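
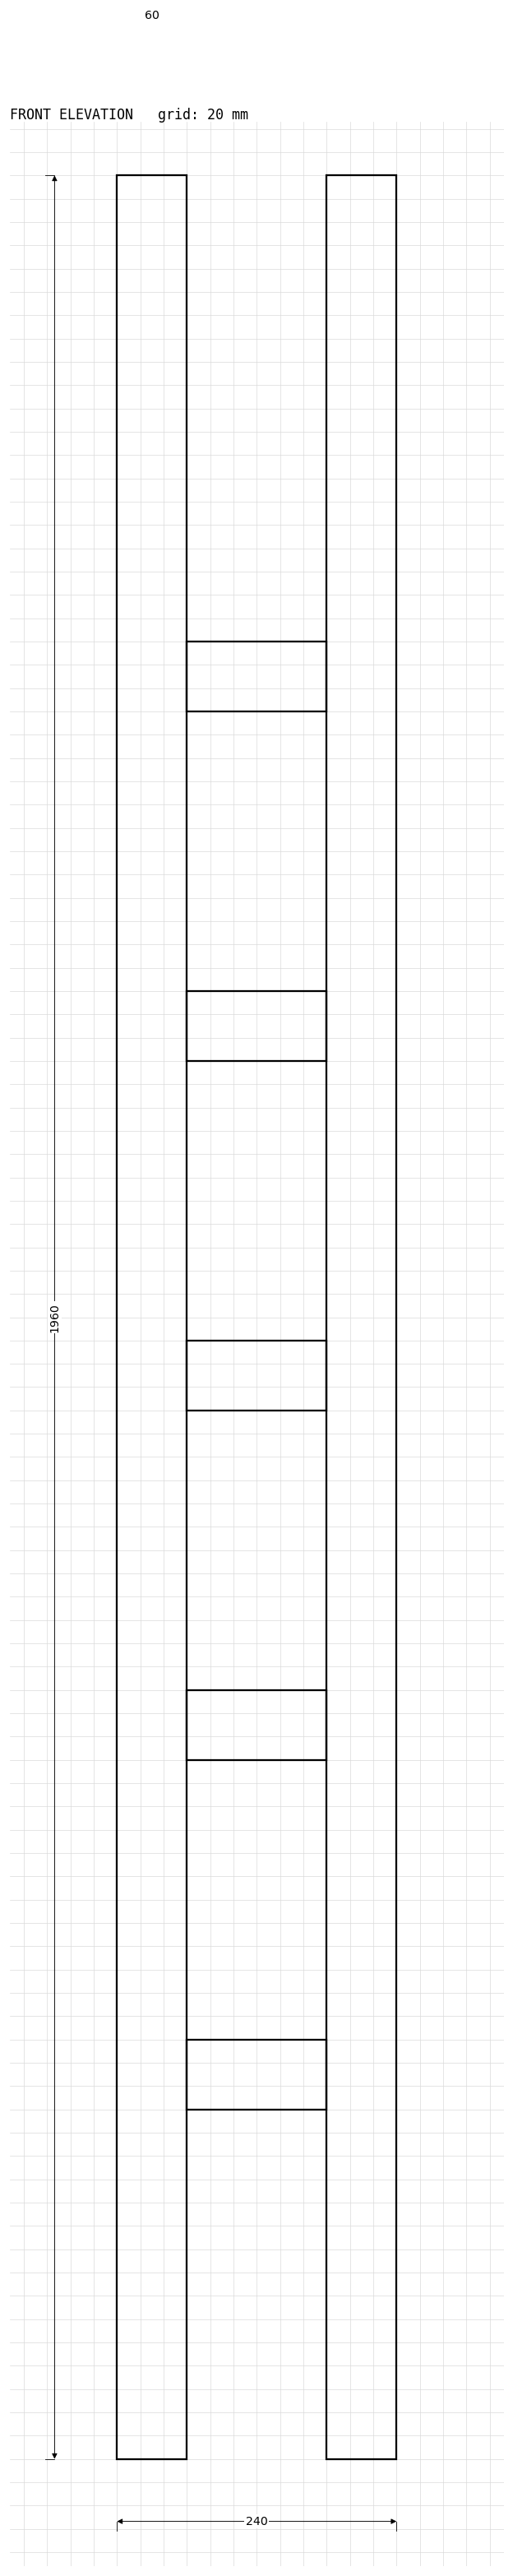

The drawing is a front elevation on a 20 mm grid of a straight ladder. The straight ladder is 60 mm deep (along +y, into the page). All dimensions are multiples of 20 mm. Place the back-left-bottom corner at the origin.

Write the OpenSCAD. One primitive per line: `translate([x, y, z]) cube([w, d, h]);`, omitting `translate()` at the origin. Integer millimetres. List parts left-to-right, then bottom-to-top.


cube([60, 60, 1960]);
translate([60, 0, 300]) cube([120, 60, 60]);
translate([60, 0, 600]) cube([120, 60, 60]);
translate([60, 0, 900]) cube([120, 60, 60]);
translate([60, 0, 1200]) cube([120, 60, 60]);
translate([60, 0, 1500]) cube([120, 60, 60]);
translate([180, 0, 0]) cube([60, 60, 1960]);


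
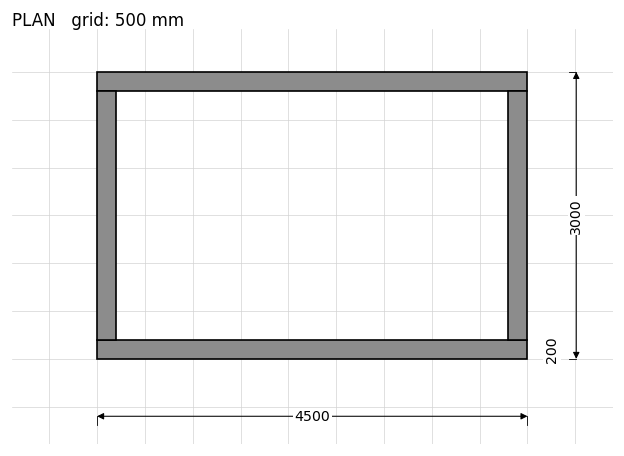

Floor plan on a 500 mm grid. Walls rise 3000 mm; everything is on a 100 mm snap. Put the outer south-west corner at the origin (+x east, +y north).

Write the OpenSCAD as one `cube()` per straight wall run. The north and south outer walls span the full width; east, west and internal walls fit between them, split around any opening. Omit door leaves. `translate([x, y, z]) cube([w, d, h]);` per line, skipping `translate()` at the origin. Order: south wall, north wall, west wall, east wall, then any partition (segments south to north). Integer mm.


cube([4500, 200, 3000]);
translate([0, 2800, 0]) cube([4500, 200, 3000]);
translate([0, 200, 0]) cube([200, 2600, 3000]);
translate([4300, 200, 0]) cube([200, 2600, 3000]);


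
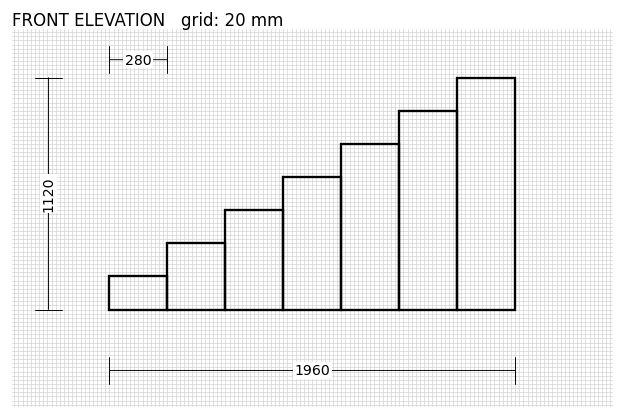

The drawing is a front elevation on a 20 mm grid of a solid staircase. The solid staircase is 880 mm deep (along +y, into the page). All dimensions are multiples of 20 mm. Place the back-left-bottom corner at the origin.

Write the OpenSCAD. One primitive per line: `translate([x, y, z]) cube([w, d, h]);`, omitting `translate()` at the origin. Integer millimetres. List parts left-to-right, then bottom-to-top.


cube([280, 880, 160]);
translate([280, 0, 0]) cube([280, 880, 320]);
translate([560, 0, 0]) cube([280, 880, 480]);
translate([840, 0, 0]) cube([280, 880, 640]);
translate([1120, 0, 0]) cube([280, 880, 800]);
translate([1400, 0, 0]) cube([280, 880, 960]);
translate([1680, 0, 0]) cube([280, 880, 1120]);


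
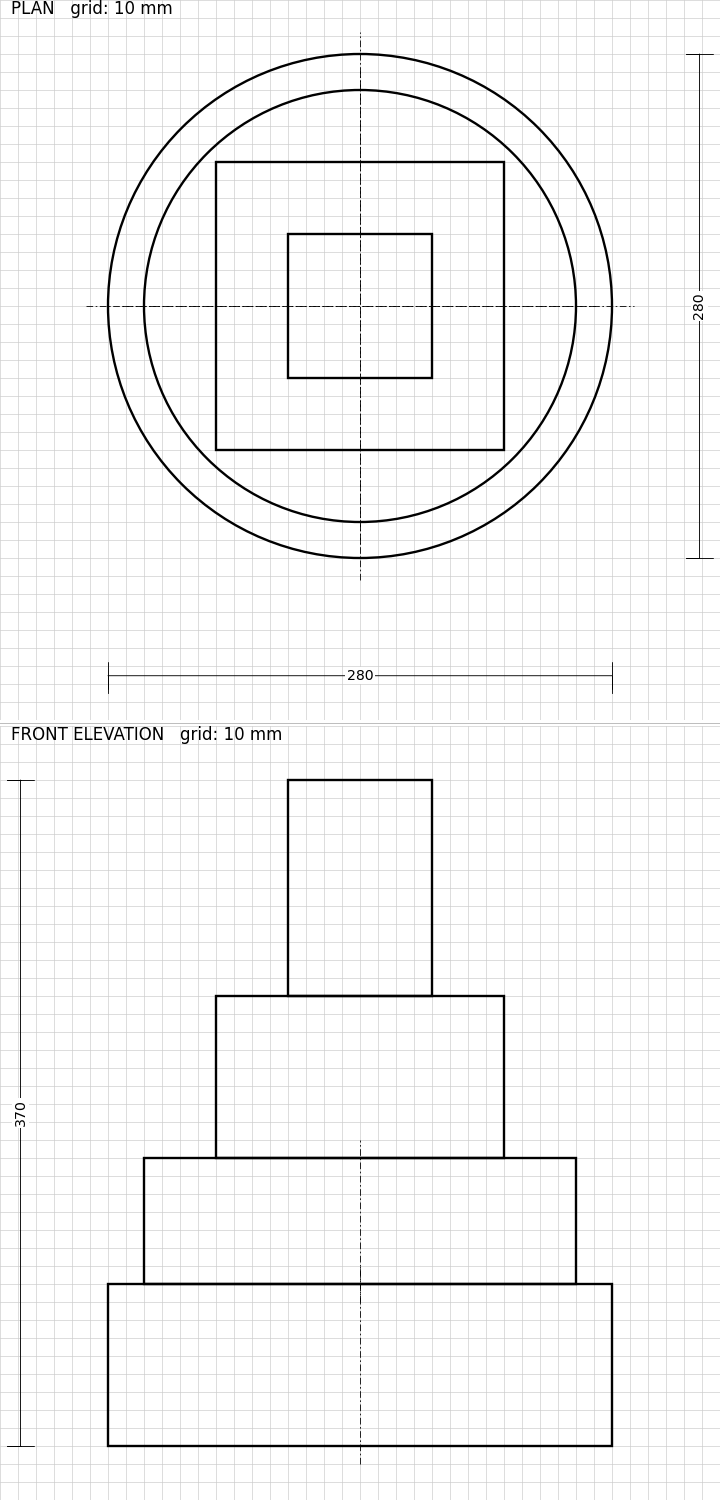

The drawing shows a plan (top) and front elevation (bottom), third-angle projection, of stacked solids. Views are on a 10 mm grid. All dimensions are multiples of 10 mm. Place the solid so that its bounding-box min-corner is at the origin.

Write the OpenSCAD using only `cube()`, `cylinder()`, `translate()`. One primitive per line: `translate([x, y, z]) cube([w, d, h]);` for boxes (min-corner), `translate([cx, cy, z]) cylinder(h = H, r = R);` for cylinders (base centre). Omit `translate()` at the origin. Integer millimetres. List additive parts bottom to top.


translate([140, 140, 0]) cylinder(h = 90, r = 140);
translate([140, 140, 90]) cylinder(h = 70, r = 120);
translate([60, 60, 160]) cube([160, 160, 90]);
translate([100, 100, 250]) cube([80, 80, 120]);


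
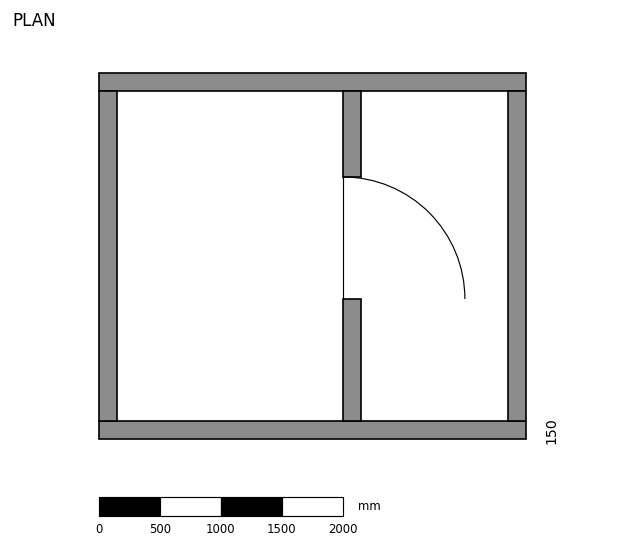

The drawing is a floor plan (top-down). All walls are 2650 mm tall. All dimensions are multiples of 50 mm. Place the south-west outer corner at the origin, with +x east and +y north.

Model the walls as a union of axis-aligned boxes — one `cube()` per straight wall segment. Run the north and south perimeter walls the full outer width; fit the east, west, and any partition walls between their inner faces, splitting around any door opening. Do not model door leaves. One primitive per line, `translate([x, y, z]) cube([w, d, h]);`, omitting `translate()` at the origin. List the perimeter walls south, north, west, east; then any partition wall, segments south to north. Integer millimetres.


cube([3500, 150, 2650]);
translate([0, 2850, 0]) cube([3500, 150, 2650]);
translate([0, 150, 0]) cube([150, 2700, 2650]);
translate([3350, 150, 0]) cube([150, 2700, 2650]);
translate([2000, 150, 0]) cube([150, 1000, 2650]);
translate([2000, 2150, 0]) cube([150, 700, 2650]);


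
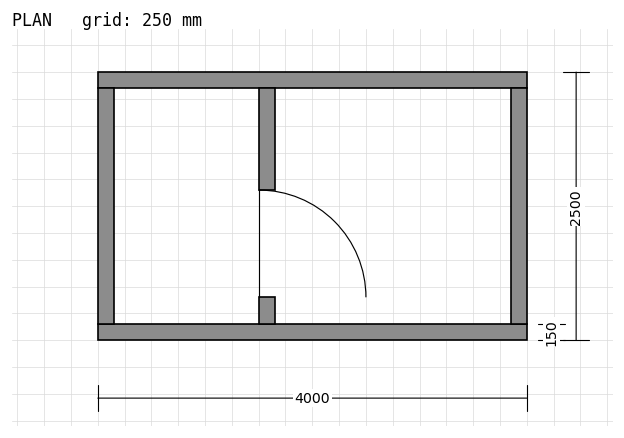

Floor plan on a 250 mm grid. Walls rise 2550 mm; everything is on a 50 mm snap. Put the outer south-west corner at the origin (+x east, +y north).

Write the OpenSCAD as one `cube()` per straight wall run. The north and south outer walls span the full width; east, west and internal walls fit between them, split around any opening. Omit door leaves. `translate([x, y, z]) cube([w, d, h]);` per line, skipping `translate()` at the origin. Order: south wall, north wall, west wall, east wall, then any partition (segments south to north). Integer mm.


cube([4000, 150, 2550]);
translate([0, 2350, 0]) cube([4000, 150, 2550]);
translate([0, 150, 0]) cube([150, 2200, 2550]);
translate([3850, 150, 0]) cube([150, 2200, 2550]);
translate([1500, 150, 0]) cube([150, 250, 2550]);
translate([1500, 1400, 0]) cube([150, 950, 2550]);


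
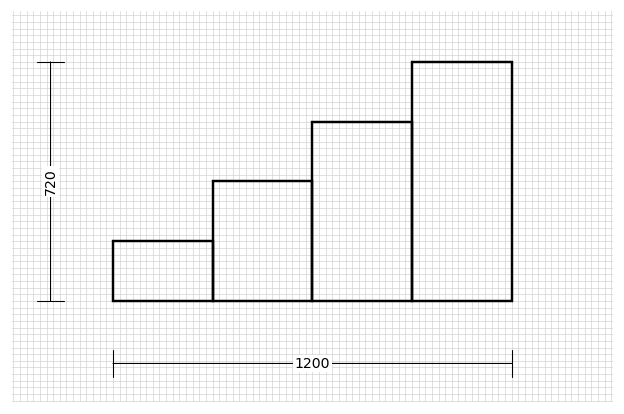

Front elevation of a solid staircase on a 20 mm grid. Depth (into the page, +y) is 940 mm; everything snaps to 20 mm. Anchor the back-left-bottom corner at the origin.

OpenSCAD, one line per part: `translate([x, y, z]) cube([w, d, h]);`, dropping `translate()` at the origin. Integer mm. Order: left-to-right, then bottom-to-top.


cube([300, 940, 180]);
translate([300, 0, 0]) cube([300, 940, 360]);
translate([600, 0, 0]) cube([300, 940, 540]);
translate([900, 0, 0]) cube([300, 940, 720]);


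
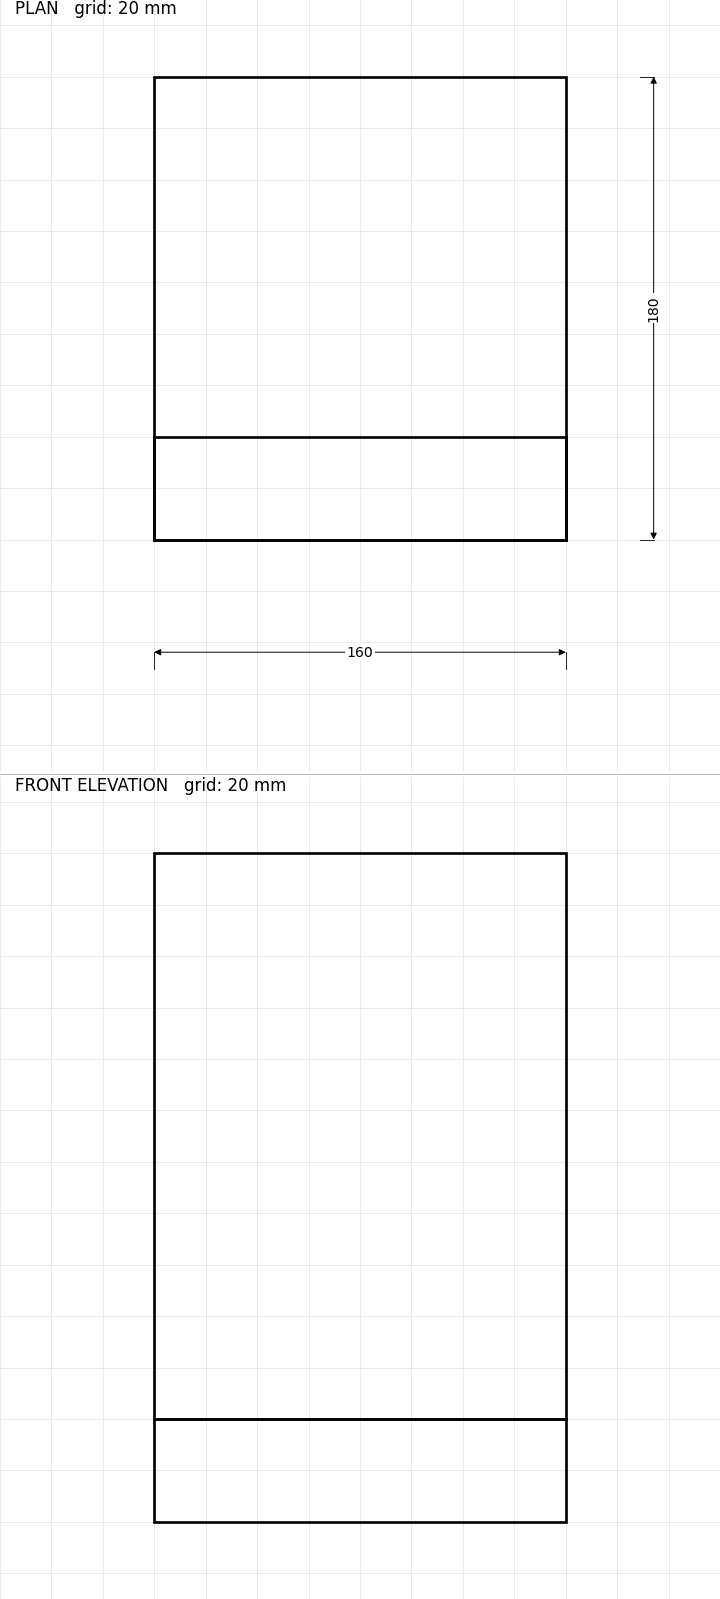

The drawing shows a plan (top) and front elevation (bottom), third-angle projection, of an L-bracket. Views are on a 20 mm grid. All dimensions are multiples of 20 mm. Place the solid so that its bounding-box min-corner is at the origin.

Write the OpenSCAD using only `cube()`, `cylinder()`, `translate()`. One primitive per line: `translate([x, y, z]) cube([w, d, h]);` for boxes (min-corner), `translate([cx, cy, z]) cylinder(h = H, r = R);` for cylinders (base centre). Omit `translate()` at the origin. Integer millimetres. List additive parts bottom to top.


cube([160, 180, 40]);
translate([0, 0, 40]) cube([160, 40, 220]);


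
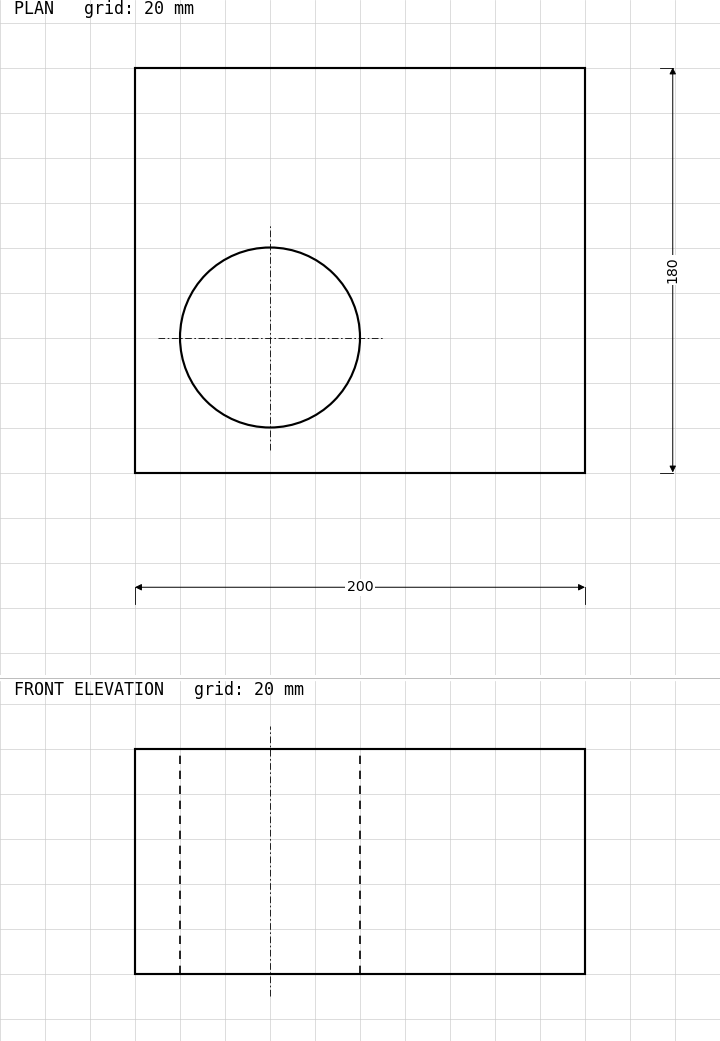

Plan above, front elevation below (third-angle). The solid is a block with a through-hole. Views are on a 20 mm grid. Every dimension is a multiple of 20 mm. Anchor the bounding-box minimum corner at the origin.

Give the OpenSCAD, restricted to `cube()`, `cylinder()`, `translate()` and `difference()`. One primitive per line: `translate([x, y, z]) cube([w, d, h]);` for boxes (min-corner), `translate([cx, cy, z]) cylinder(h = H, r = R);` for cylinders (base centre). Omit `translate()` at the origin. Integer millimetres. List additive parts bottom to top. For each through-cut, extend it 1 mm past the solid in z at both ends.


difference() {
  cube([200, 180, 100]);
  translate([60, 60, -1]) cylinder(h = 102, r = 40);
}


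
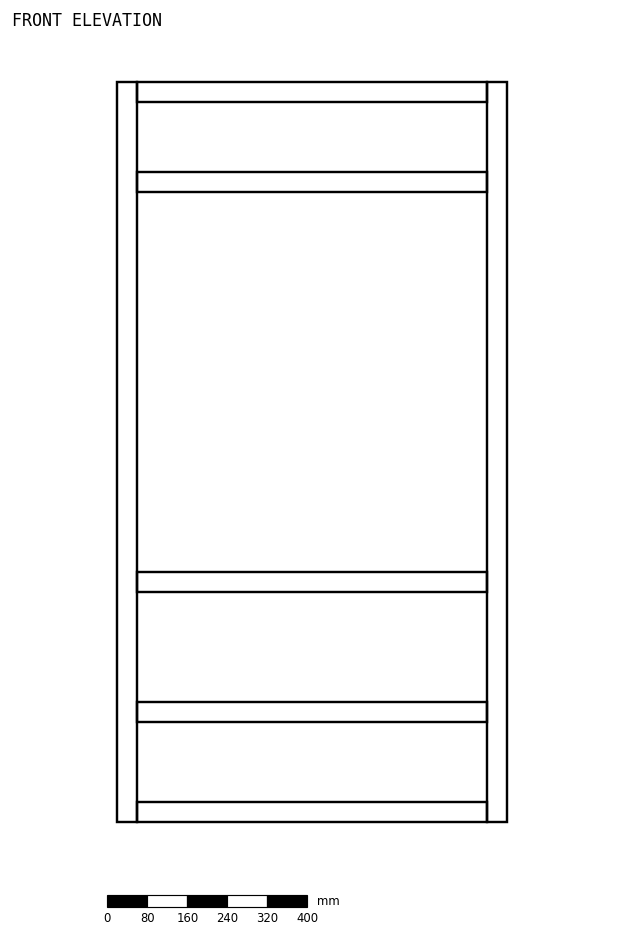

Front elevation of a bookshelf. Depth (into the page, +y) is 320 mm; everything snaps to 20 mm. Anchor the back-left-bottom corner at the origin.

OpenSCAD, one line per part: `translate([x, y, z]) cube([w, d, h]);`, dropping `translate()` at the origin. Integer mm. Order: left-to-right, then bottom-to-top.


cube([40, 320, 1480]);
translate([40, 0, 0]) cube([700, 320, 40]);
translate([40, 0, 200]) cube([700, 320, 40]);
translate([40, 0, 460]) cube([700, 320, 40]);
translate([40, 0, 1260]) cube([700, 320, 40]);
translate([40, 0, 1440]) cube([700, 320, 40]);
translate([740, 0, 0]) cube([40, 320, 1480]);


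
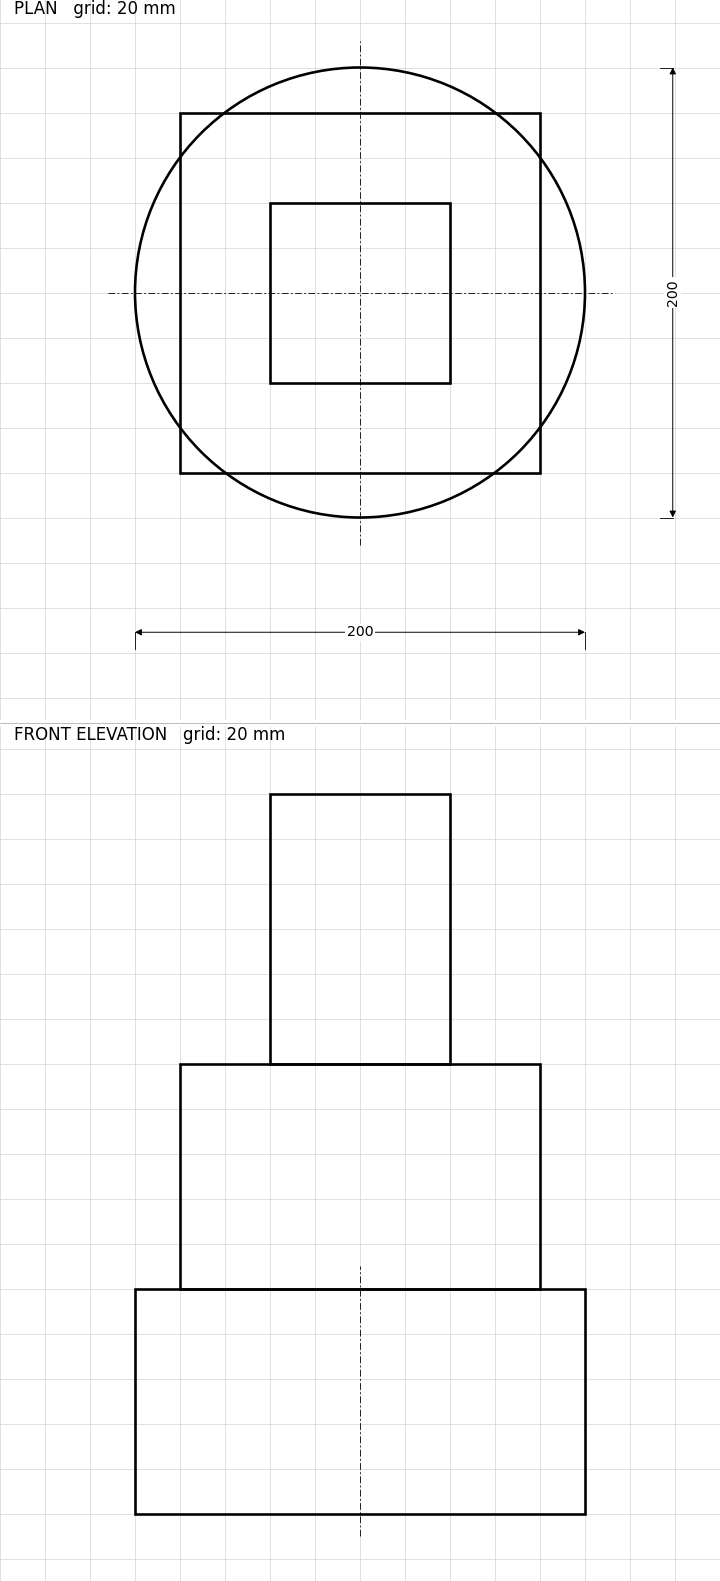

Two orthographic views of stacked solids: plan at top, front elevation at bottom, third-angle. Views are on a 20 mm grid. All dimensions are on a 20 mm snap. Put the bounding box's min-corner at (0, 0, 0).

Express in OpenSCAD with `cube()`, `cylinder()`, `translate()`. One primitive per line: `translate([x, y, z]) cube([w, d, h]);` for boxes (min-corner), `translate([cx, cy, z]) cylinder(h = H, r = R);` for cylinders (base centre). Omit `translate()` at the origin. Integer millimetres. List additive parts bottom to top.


translate([100, 100, 0]) cylinder(h = 100, r = 100);
translate([20, 20, 100]) cube([160, 160, 100]);
translate([60, 60, 200]) cube([80, 80, 120]);


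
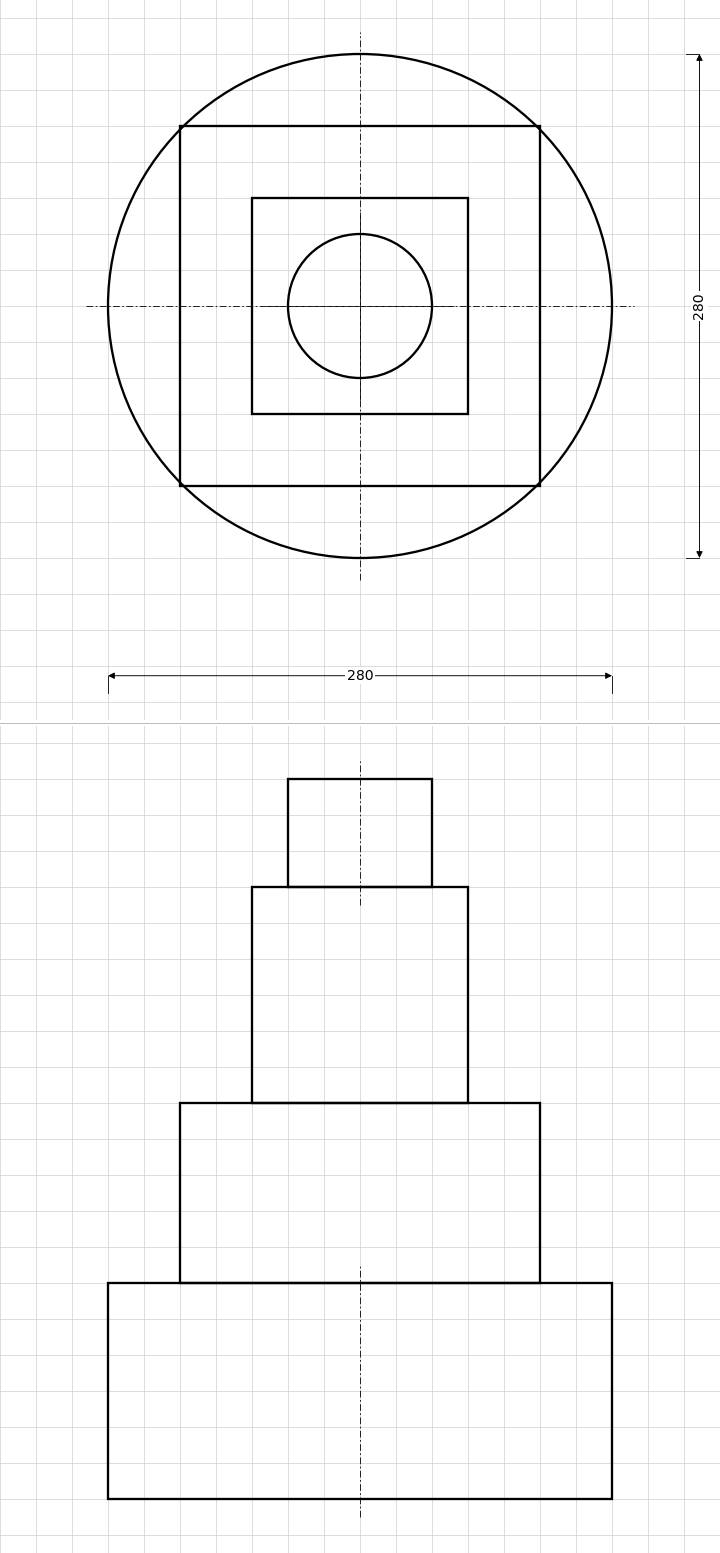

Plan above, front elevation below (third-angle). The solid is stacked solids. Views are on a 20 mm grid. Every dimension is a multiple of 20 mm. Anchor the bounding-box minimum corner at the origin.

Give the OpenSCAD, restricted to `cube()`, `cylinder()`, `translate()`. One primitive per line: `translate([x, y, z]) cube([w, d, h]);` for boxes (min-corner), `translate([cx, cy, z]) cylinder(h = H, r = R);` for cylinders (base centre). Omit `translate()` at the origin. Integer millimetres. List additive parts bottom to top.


translate([140, 140, 0]) cylinder(h = 120, r = 140);
translate([40, 40, 120]) cube([200, 200, 100]);
translate([80, 80, 220]) cube([120, 120, 120]);
translate([140, 140, 340]) cylinder(h = 60, r = 40);


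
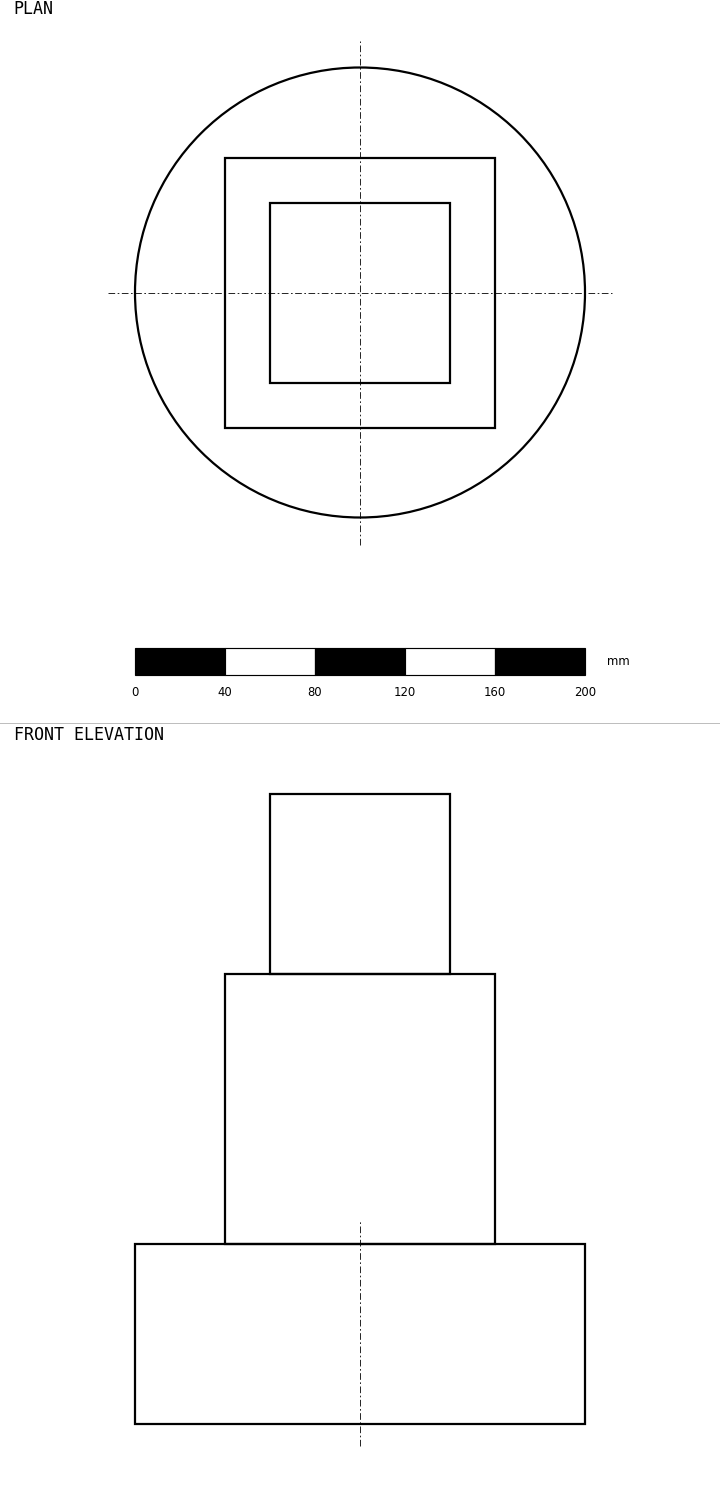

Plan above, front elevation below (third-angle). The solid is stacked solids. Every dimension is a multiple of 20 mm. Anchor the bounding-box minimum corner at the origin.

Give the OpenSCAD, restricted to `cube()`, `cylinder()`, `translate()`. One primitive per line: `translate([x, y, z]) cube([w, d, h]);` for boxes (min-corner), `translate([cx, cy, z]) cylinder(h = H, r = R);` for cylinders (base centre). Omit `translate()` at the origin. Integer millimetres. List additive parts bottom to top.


translate([100, 100, 0]) cylinder(h = 80, r = 100);
translate([40, 40, 80]) cube([120, 120, 120]);
translate([60, 60, 200]) cube([80, 80, 80]);


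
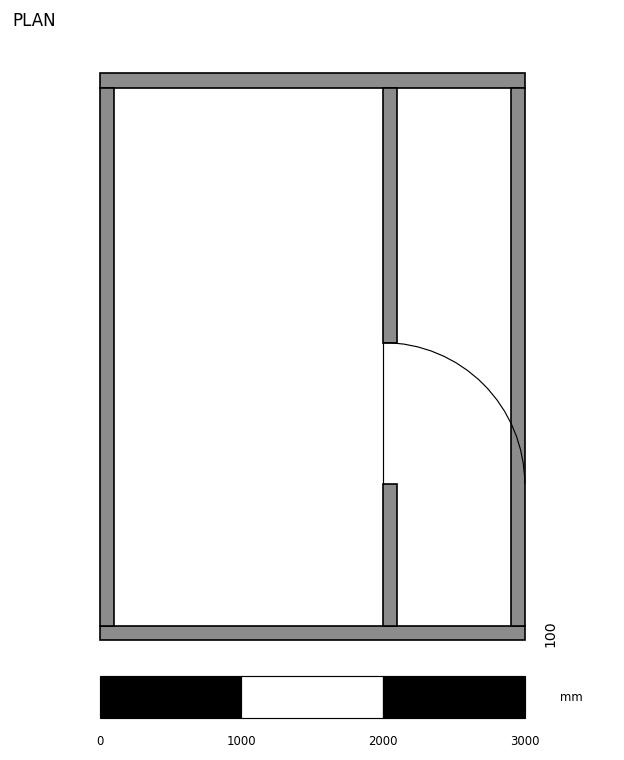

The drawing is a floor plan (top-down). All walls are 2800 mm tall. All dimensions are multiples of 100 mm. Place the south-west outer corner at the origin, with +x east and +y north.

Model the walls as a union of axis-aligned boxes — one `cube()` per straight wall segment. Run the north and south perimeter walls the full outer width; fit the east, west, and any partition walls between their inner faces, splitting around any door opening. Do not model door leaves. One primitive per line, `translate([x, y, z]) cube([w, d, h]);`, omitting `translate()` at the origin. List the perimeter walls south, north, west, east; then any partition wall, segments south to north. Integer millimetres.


cube([3000, 100, 2800]);
translate([0, 3900, 0]) cube([3000, 100, 2800]);
translate([0, 100, 0]) cube([100, 3800, 2800]);
translate([2900, 100, 0]) cube([100, 3800, 2800]);
translate([2000, 100, 0]) cube([100, 1000, 2800]);
translate([2000, 2100, 0]) cube([100, 1800, 2800]);


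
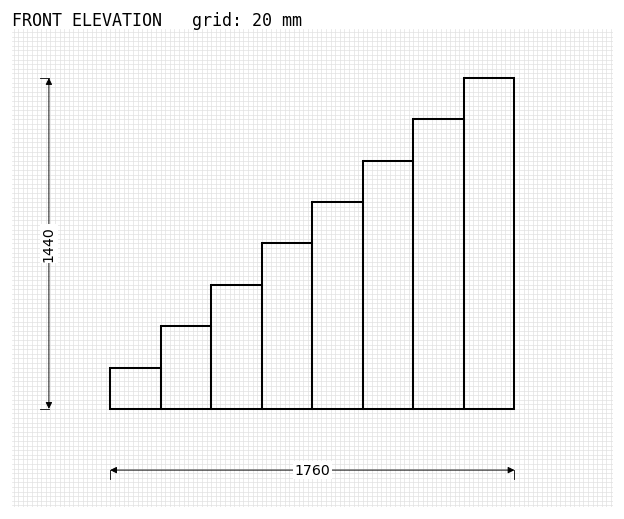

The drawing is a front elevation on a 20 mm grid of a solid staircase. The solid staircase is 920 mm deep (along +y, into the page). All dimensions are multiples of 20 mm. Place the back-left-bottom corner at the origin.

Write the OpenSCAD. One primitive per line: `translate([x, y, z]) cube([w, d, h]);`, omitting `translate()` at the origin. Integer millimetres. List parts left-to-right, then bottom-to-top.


cube([220, 920, 180]);
translate([220, 0, 0]) cube([220, 920, 360]);
translate([440, 0, 0]) cube([220, 920, 540]);
translate([660, 0, 0]) cube([220, 920, 720]);
translate([880, 0, 0]) cube([220, 920, 900]);
translate([1100, 0, 0]) cube([220, 920, 1080]);
translate([1320, 0, 0]) cube([220, 920, 1260]);
translate([1540, 0, 0]) cube([220, 920, 1440]);


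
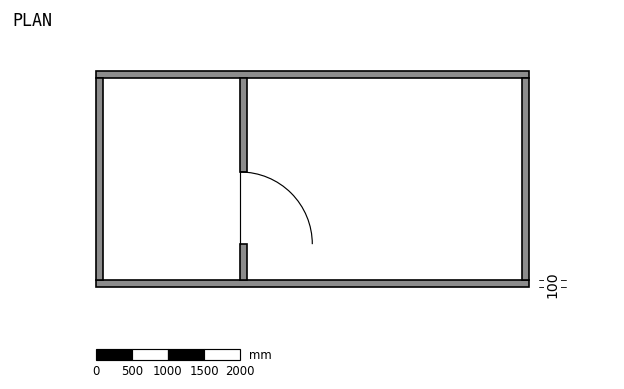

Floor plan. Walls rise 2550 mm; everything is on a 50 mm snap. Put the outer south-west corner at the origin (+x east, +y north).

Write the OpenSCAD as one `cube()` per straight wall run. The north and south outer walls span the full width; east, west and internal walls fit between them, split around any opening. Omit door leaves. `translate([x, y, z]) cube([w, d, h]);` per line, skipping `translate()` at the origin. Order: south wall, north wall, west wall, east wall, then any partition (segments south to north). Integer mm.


cube([6000, 100, 2550]);
translate([0, 2900, 0]) cube([6000, 100, 2550]);
translate([0, 100, 0]) cube([100, 2800, 2550]);
translate([5900, 100, 0]) cube([100, 2800, 2550]);
translate([2000, 100, 0]) cube([100, 500, 2550]);
translate([2000, 1600, 0]) cube([100, 1300, 2550]);


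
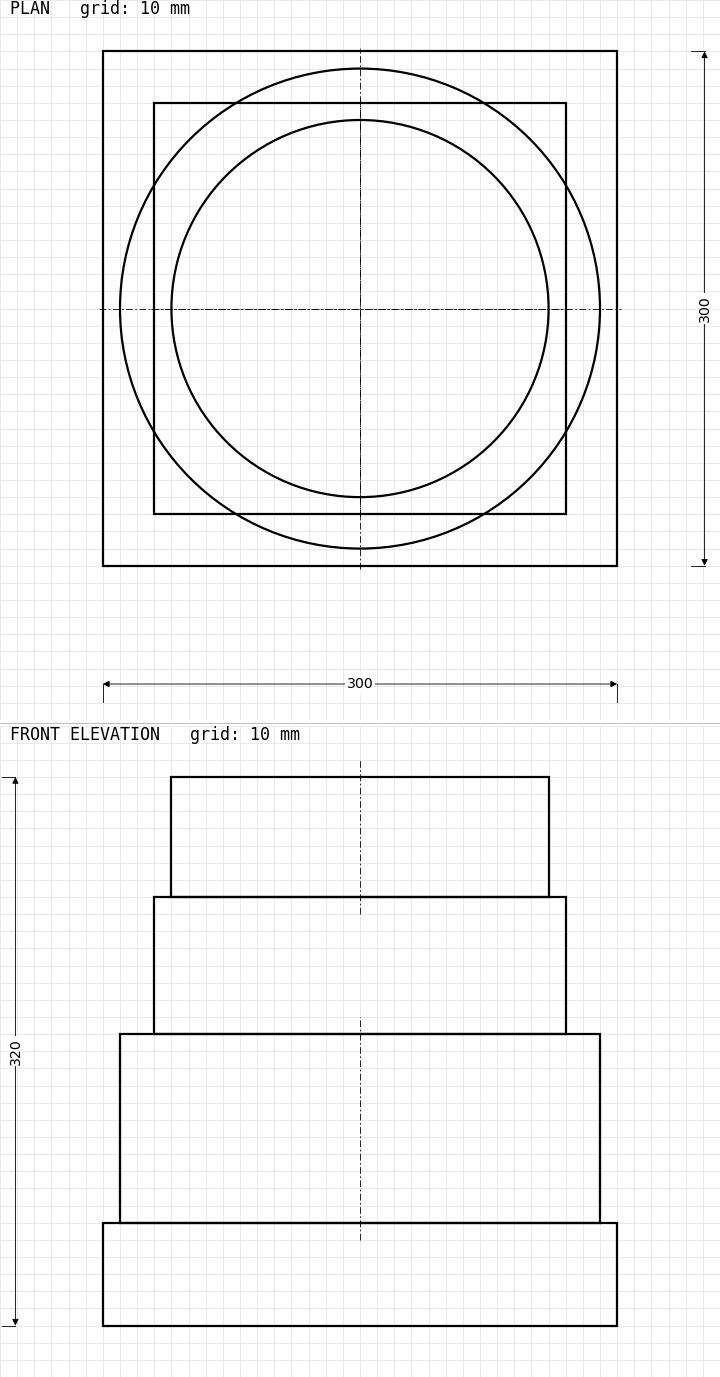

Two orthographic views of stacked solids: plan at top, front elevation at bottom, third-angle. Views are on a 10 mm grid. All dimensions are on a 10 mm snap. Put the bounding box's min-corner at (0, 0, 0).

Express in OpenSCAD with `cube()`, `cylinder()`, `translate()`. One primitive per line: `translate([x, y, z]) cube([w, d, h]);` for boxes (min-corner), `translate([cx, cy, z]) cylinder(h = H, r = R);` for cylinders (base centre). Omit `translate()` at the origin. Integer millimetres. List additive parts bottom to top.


cube([300, 300, 60]);
translate([150, 150, 60]) cylinder(h = 110, r = 140);
translate([30, 30, 170]) cube([240, 240, 80]);
translate([150, 150, 250]) cylinder(h = 70, r = 110);


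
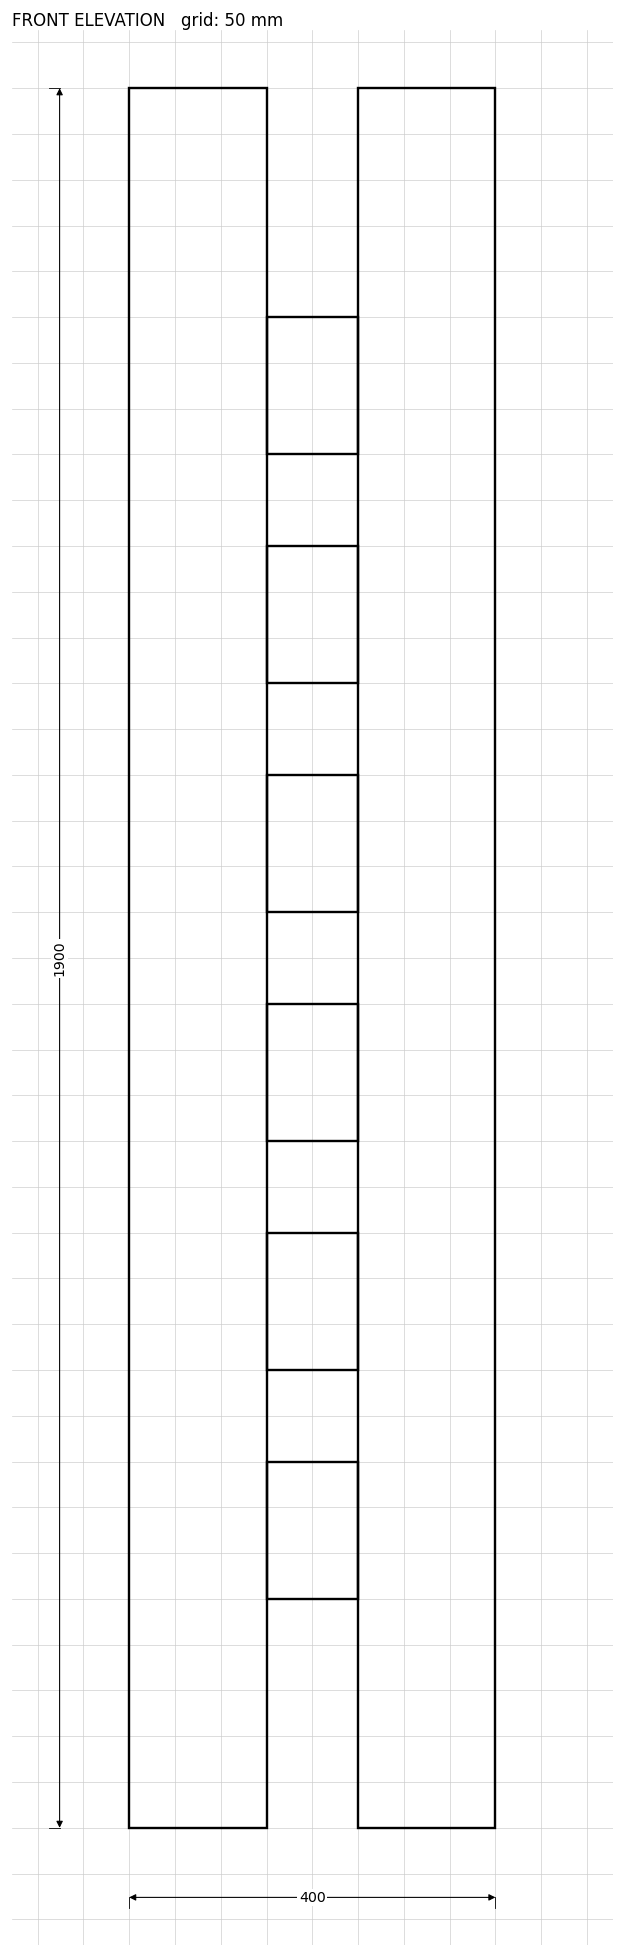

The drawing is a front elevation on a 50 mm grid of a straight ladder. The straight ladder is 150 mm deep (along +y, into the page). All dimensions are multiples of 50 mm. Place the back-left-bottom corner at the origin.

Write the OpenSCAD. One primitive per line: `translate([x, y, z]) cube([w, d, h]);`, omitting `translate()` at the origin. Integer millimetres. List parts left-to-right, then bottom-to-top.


cube([150, 150, 1900]);
translate([150, 0, 250]) cube([100, 150, 150]);
translate([150, 0, 500]) cube([100, 150, 150]);
translate([150, 0, 750]) cube([100, 150, 150]);
translate([150, 0, 1000]) cube([100, 150, 150]);
translate([150, 0, 1250]) cube([100, 150, 150]);
translate([150, 0, 1500]) cube([100, 150, 150]);
translate([250, 0, 0]) cube([150, 150, 1900]);


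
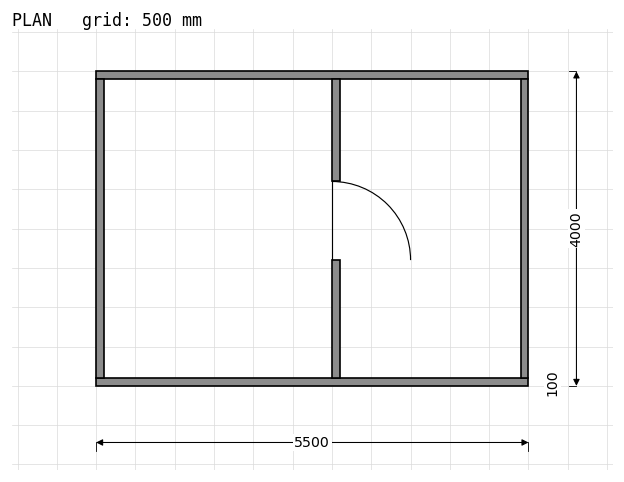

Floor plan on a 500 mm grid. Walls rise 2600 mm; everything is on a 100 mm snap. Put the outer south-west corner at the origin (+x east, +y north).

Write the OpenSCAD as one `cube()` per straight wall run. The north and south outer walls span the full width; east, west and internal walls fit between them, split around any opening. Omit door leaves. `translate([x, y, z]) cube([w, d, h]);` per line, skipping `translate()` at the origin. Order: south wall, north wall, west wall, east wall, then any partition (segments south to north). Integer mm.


cube([5500, 100, 2600]);
translate([0, 3900, 0]) cube([5500, 100, 2600]);
translate([0, 100, 0]) cube([100, 3800, 2600]);
translate([5400, 100, 0]) cube([100, 3800, 2600]);
translate([3000, 100, 0]) cube([100, 1500, 2600]);
translate([3000, 2600, 0]) cube([100, 1300, 2600]);


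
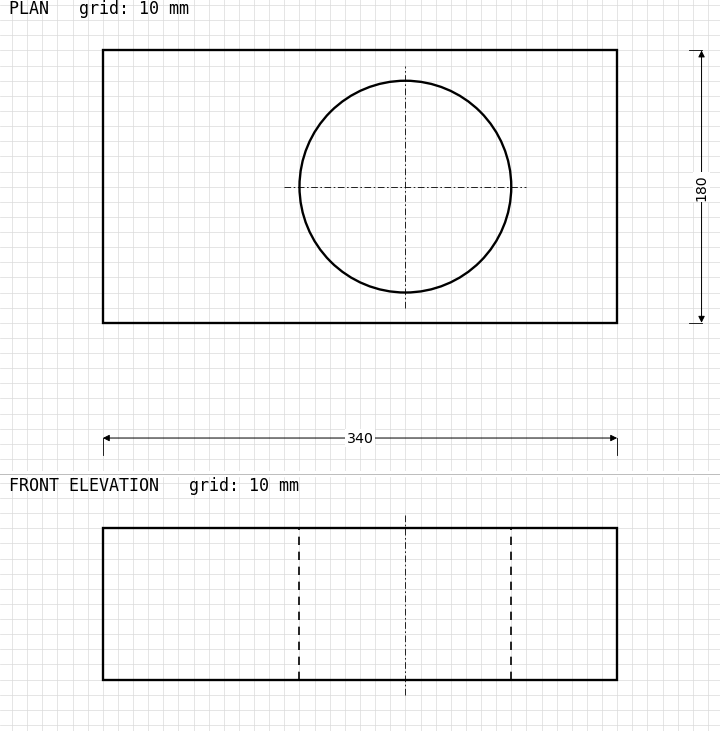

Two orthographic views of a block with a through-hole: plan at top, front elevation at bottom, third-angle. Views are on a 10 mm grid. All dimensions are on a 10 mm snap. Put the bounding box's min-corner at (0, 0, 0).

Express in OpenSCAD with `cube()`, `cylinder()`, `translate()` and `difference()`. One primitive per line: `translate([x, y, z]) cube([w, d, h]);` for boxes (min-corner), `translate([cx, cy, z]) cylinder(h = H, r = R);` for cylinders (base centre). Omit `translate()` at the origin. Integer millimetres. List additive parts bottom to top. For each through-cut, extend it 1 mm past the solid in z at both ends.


difference() {
  cube([340, 180, 100]);
  translate([200, 90, -1]) cylinder(h = 102, r = 70);
}


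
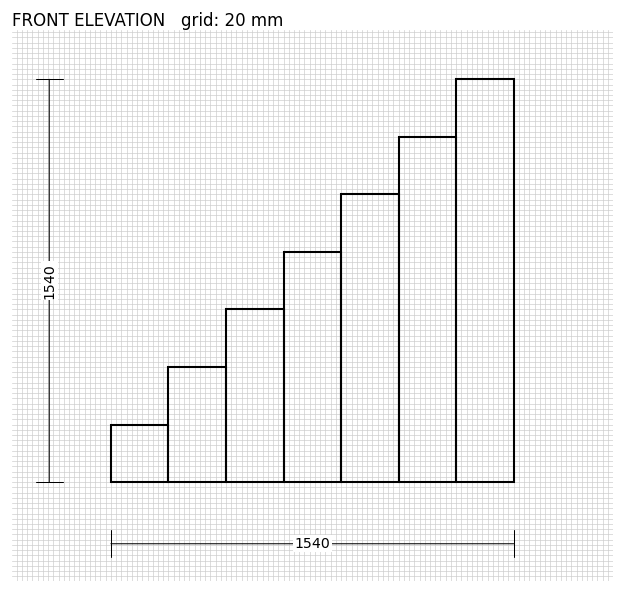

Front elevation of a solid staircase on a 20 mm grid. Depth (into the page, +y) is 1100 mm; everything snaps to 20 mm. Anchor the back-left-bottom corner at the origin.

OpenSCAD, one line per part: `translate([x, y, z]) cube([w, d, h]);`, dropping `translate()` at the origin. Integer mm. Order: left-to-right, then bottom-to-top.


cube([220, 1100, 220]);
translate([220, 0, 0]) cube([220, 1100, 440]);
translate([440, 0, 0]) cube([220, 1100, 660]);
translate([660, 0, 0]) cube([220, 1100, 880]);
translate([880, 0, 0]) cube([220, 1100, 1100]);
translate([1100, 0, 0]) cube([220, 1100, 1320]);
translate([1320, 0, 0]) cube([220, 1100, 1540]);


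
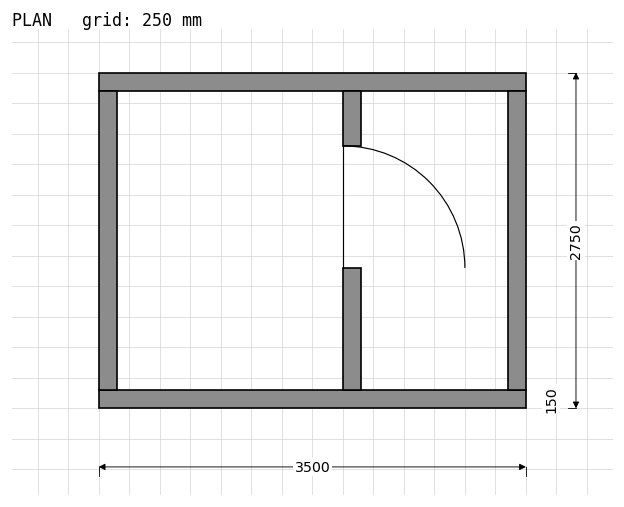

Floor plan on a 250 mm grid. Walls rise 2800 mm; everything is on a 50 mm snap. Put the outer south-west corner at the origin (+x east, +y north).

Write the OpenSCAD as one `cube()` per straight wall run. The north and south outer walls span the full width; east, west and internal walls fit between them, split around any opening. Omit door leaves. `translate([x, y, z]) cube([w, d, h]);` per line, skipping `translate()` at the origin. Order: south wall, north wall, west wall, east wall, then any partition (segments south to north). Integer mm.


cube([3500, 150, 2800]);
translate([0, 2600, 0]) cube([3500, 150, 2800]);
translate([0, 150, 0]) cube([150, 2450, 2800]);
translate([3350, 150, 0]) cube([150, 2450, 2800]);
translate([2000, 150, 0]) cube([150, 1000, 2800]);
translate([2000, 2150, 0]) cube([150, 450, 2800]);


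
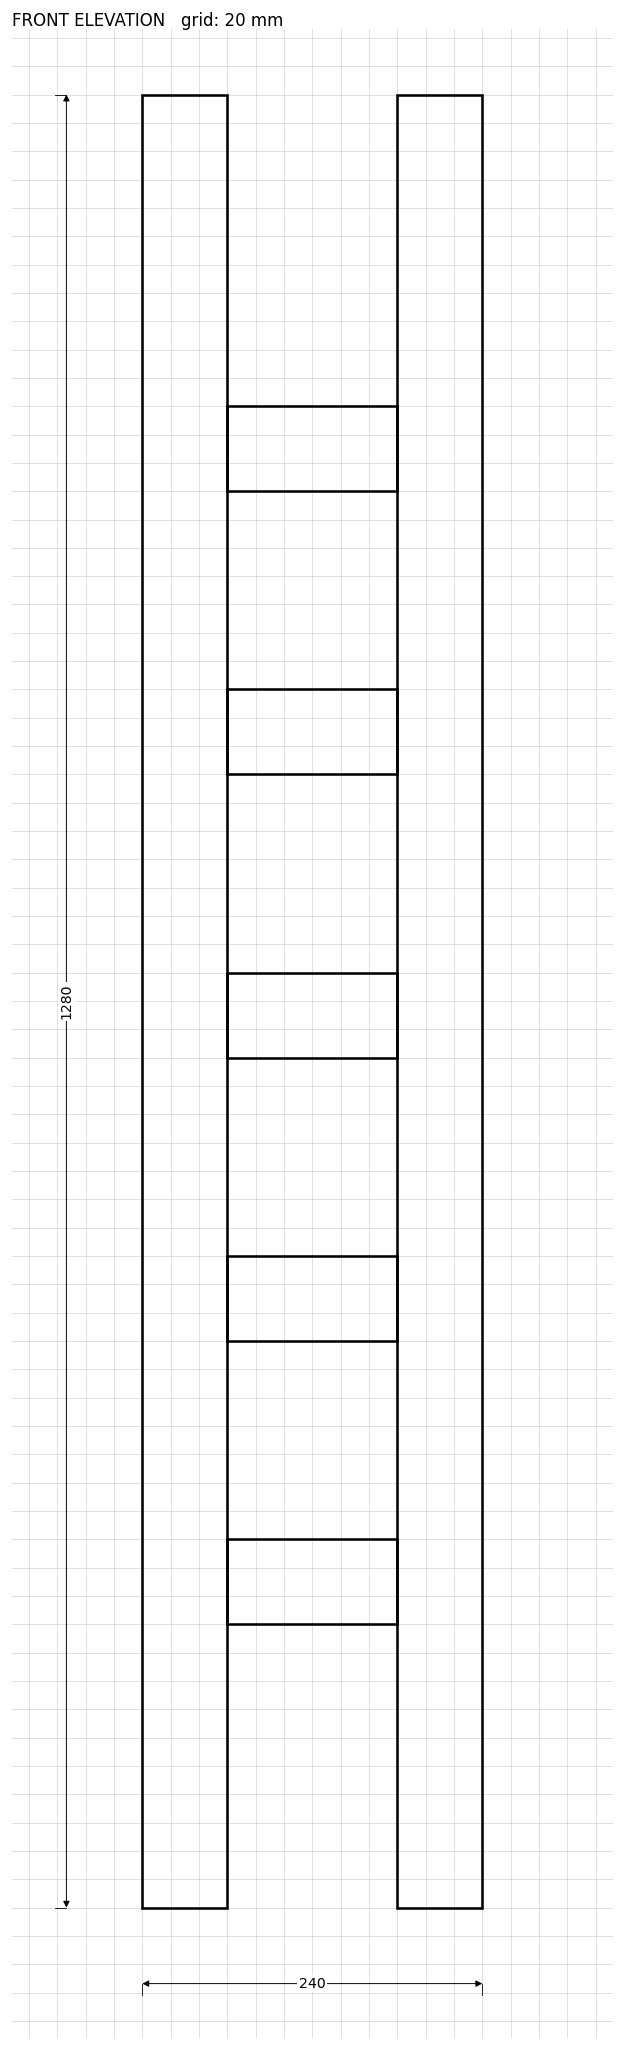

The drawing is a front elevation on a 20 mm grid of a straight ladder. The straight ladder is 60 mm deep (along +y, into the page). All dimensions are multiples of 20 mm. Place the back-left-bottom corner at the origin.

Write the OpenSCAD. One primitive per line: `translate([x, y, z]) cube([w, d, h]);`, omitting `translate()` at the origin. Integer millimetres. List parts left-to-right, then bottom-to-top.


cube([60, 60, 1280]);
translate([60, 0, 200]) cube([120, 60, 60]);
translate([60, 0, 400]) cube([120, 60, 60]);
translate([60, 0, 600]) cube([120, 60, 60]);
translate([60, 0, 800]) cube([120, 60, 60]);
translate([60, 0, 1000]) cube([120, 60, 60]);
translate([180, 0, 0]) cube([60, 60, 1280]);


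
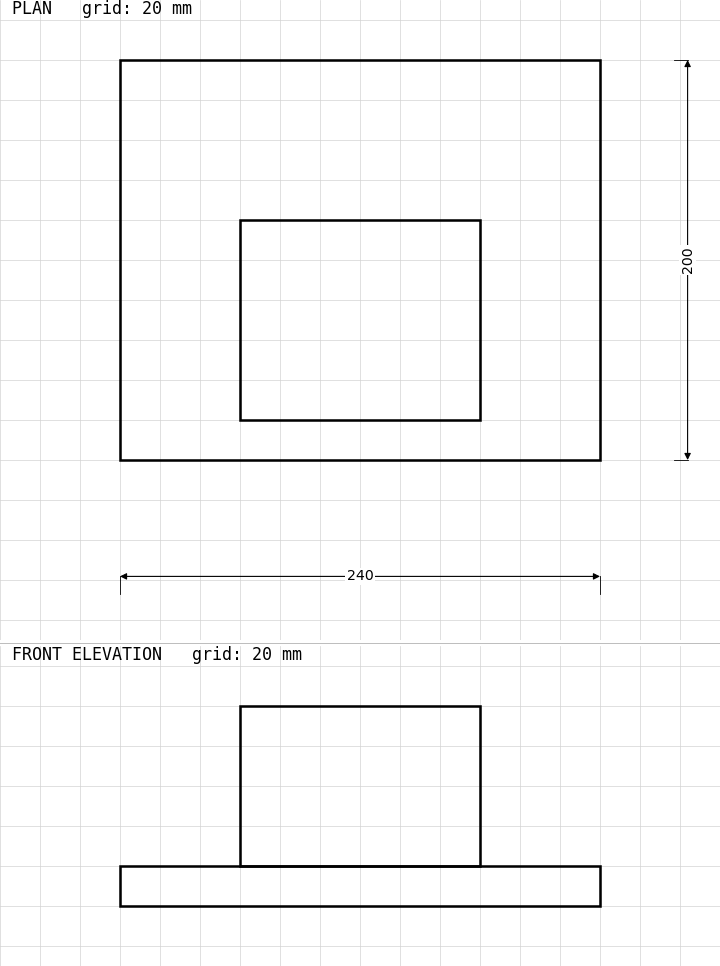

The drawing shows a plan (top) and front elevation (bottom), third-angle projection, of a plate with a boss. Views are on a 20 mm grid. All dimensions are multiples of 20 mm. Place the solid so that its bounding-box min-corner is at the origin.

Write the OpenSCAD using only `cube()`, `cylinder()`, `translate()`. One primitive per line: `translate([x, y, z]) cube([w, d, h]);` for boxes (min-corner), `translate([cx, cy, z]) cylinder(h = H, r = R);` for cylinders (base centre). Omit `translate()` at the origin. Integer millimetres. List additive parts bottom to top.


cube([240, 200, 20]);
translate([60, 20, 20]) cube([120, 100, 80]);


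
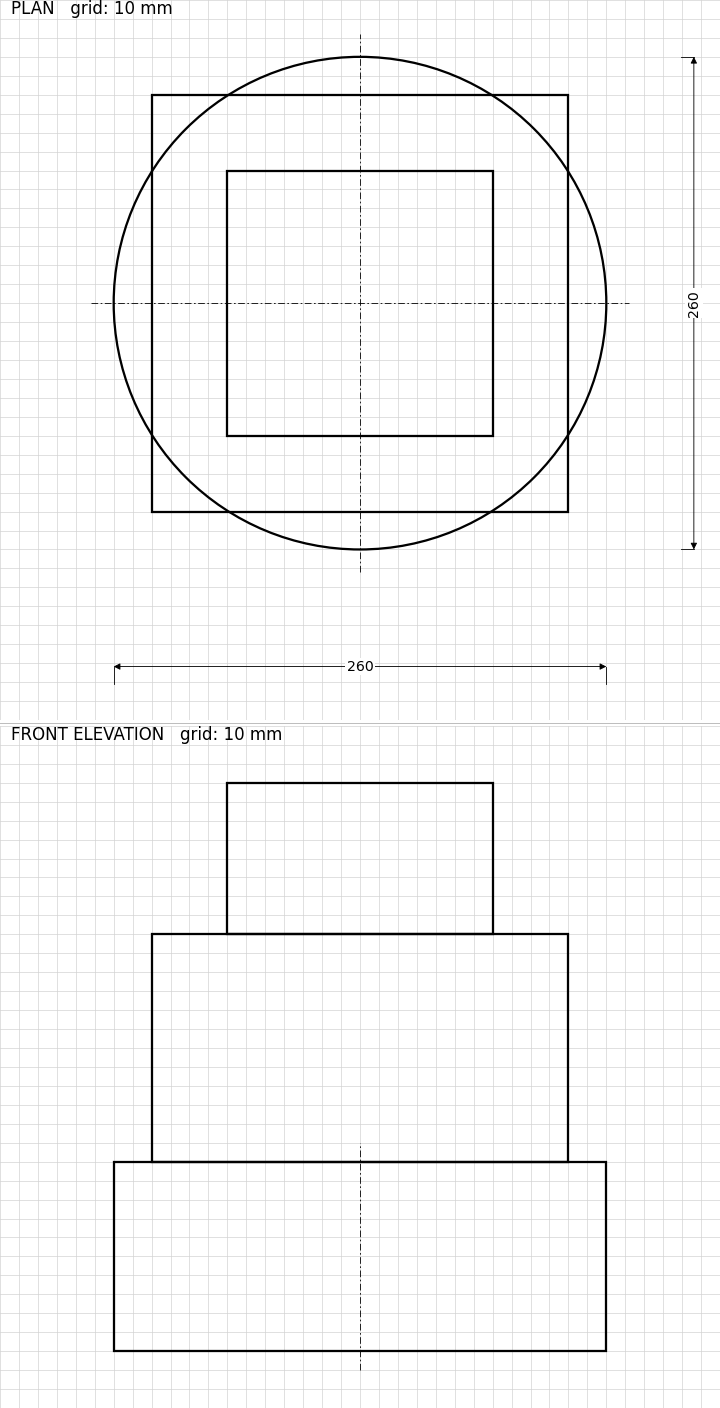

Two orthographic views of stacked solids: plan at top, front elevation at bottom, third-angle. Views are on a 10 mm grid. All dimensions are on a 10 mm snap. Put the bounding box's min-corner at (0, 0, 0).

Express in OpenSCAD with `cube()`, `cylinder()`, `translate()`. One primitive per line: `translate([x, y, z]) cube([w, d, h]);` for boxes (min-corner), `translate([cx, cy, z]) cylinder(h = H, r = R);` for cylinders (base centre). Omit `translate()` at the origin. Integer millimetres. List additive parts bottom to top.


translate([130, 130, 0]) cylinder(h = 100, r = 130);
translate([20, 20, 100]) cube([220, 220, 120]);
translate([60, 60, 220]) cube([140, 140, 80]);


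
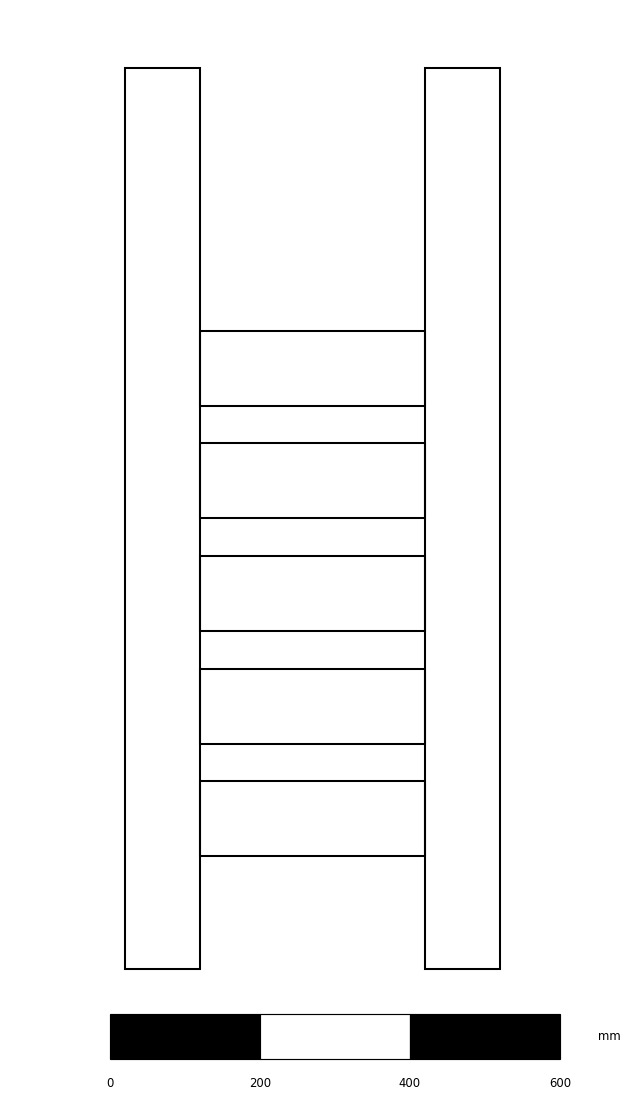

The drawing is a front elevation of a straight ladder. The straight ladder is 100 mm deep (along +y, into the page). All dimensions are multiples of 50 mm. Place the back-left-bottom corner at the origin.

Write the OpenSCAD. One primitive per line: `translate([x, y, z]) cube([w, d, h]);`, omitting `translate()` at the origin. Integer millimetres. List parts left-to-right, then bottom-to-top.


cube([100, 100, 1200]);
translate([100, 0, 150]) cube([300, 100, 100]);
translate([100, 0, 300]) cube([300, 100, 100]);
translate([100, 0, 450]) cube([300, 100, 100]);
translate([100, 0, 600]) cube([300, 100, 100]);
translate([100, 0, 750]) cube([300, 100, 100]);
translate([400, 0, 0]) cube([100, 100, 1200]);


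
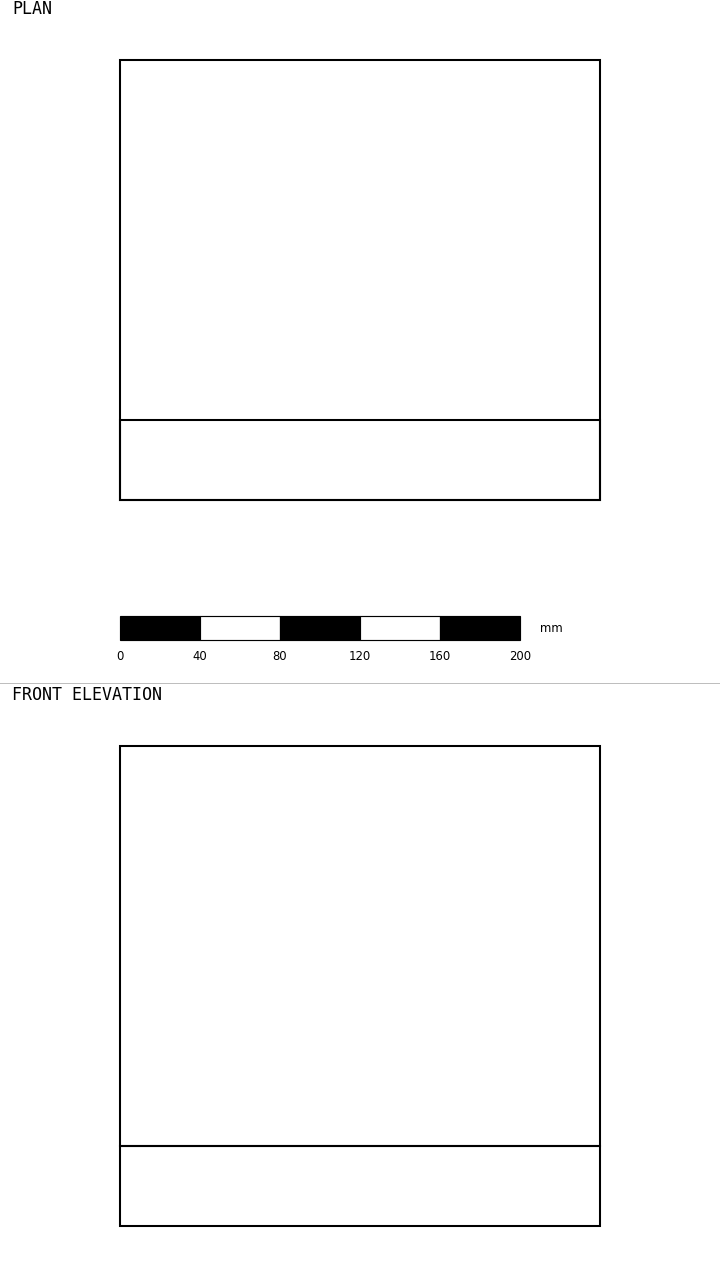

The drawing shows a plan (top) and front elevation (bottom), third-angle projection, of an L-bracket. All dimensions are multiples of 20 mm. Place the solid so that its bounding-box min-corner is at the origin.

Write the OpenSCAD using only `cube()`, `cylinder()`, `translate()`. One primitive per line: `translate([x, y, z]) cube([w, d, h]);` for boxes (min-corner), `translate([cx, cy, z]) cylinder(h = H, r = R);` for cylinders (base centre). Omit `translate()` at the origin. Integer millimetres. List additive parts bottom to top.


cube([240, 220, 40]);
translate([0, 0, 40]) cube([240, 40, 200]);


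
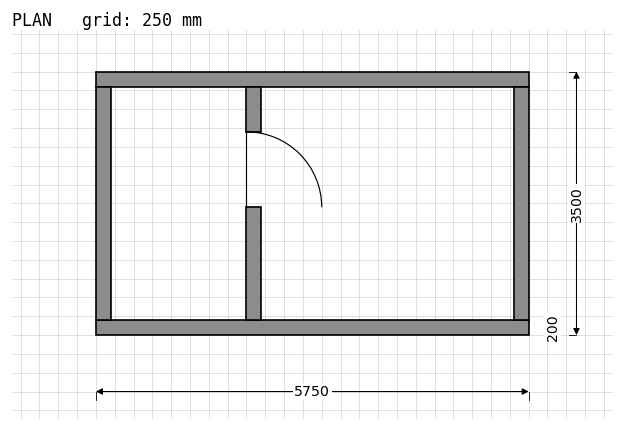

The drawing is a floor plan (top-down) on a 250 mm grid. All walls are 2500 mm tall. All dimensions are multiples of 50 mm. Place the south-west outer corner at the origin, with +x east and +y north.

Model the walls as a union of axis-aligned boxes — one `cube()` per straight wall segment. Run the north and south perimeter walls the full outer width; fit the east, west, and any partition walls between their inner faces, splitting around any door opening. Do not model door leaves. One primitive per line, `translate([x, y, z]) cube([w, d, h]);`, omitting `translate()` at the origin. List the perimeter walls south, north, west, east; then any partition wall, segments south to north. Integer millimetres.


cube([5750, 200, 2500]);
translate([0, 3300, 0]) cube([5750, 200, 2500]);
translate([0, 200, 0]) cube([200, 3100, 2500]);
translate([5550, 200, 0]) cube([200, 3100, 2500]);
translate([2000, 200, 0]) cube([200, 1500, 2500]);
translate([2000, 2700, 0]) cube([200, 600, 2500]);


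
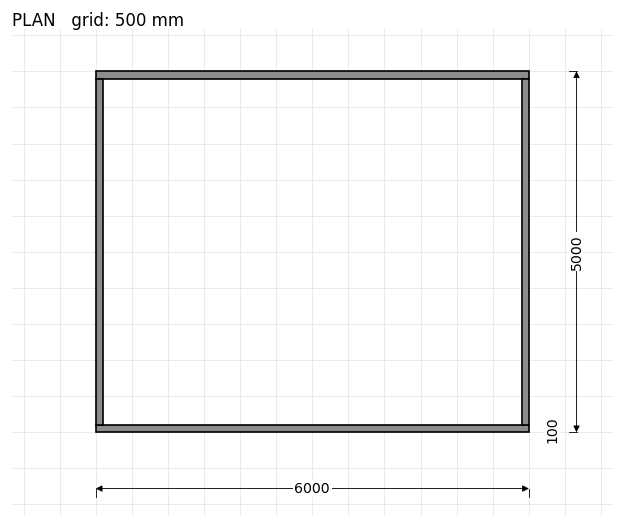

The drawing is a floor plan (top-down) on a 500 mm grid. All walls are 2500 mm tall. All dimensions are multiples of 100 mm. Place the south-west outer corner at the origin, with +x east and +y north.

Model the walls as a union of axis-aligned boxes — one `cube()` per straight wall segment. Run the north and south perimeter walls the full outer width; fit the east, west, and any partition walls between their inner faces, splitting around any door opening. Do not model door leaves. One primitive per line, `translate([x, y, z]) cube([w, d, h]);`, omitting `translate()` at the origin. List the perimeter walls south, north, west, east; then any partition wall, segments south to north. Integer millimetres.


cube([6000, 100, 2500]);
translate([0, 4900, 0]) cube([6000, 100, 2500]);
translate([0, 100, 0]) cube([100, 4800, 2500]);
translate([5900, 100, 0]) cube([100, 4800, 2500]);


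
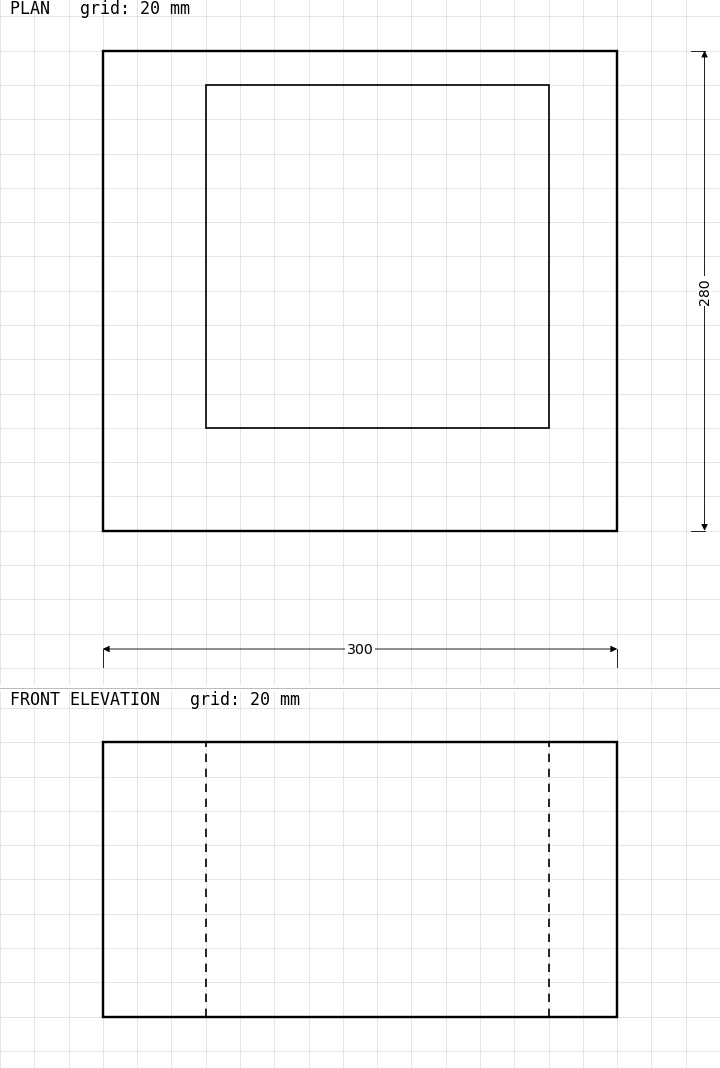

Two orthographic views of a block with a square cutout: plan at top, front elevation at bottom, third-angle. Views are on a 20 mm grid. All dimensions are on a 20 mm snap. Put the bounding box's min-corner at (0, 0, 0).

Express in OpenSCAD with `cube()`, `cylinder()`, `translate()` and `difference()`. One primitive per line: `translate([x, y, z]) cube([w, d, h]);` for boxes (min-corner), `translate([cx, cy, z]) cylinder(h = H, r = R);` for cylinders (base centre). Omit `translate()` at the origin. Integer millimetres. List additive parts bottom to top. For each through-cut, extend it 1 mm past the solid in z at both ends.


difference() {
  cube([300, 280, 160]);
  translate([60, 60, -1]) cube([200, 200, 162]);
}


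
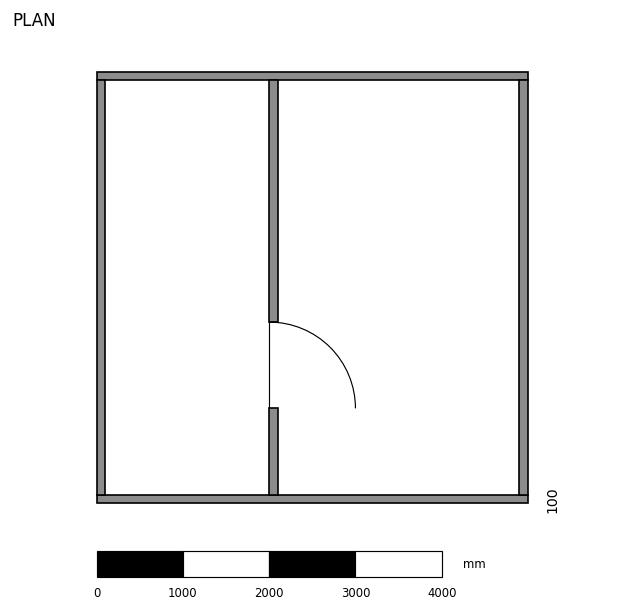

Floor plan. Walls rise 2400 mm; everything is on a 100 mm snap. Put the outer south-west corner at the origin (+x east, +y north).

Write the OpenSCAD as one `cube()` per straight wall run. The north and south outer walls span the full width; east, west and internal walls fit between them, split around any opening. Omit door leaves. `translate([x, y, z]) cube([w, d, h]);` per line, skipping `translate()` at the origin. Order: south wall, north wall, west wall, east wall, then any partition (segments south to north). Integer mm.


cube([5000, 100, 2400]);
translate([0, 4900, 0]) cube([5000, 100, 2400]);
translate([0, 100, 0]) cube([100, 4800, 2400]);
translate([4900, 100, 0]) cube([100, 4800, 2400]);
translate([2000, 100, 0]) cube([100, 1000, 2400]);
translate([2000, 2100, 0]) cube([100, 2800, 2400]);


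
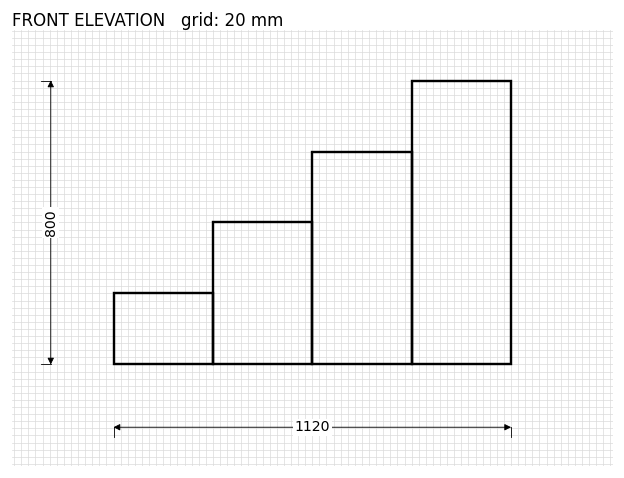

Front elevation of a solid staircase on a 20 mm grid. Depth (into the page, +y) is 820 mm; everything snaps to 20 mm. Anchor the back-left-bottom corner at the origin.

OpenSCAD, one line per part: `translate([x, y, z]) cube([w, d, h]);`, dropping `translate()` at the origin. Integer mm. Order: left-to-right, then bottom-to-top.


cube([280, 820, 200]);
translate([280, 0, 0]) cube([280, 820, 400]);
translate([560, 0, 0]) cube([280, 820, 600]);
translate([840, 0, 0]) cube([280, 820, 800]);


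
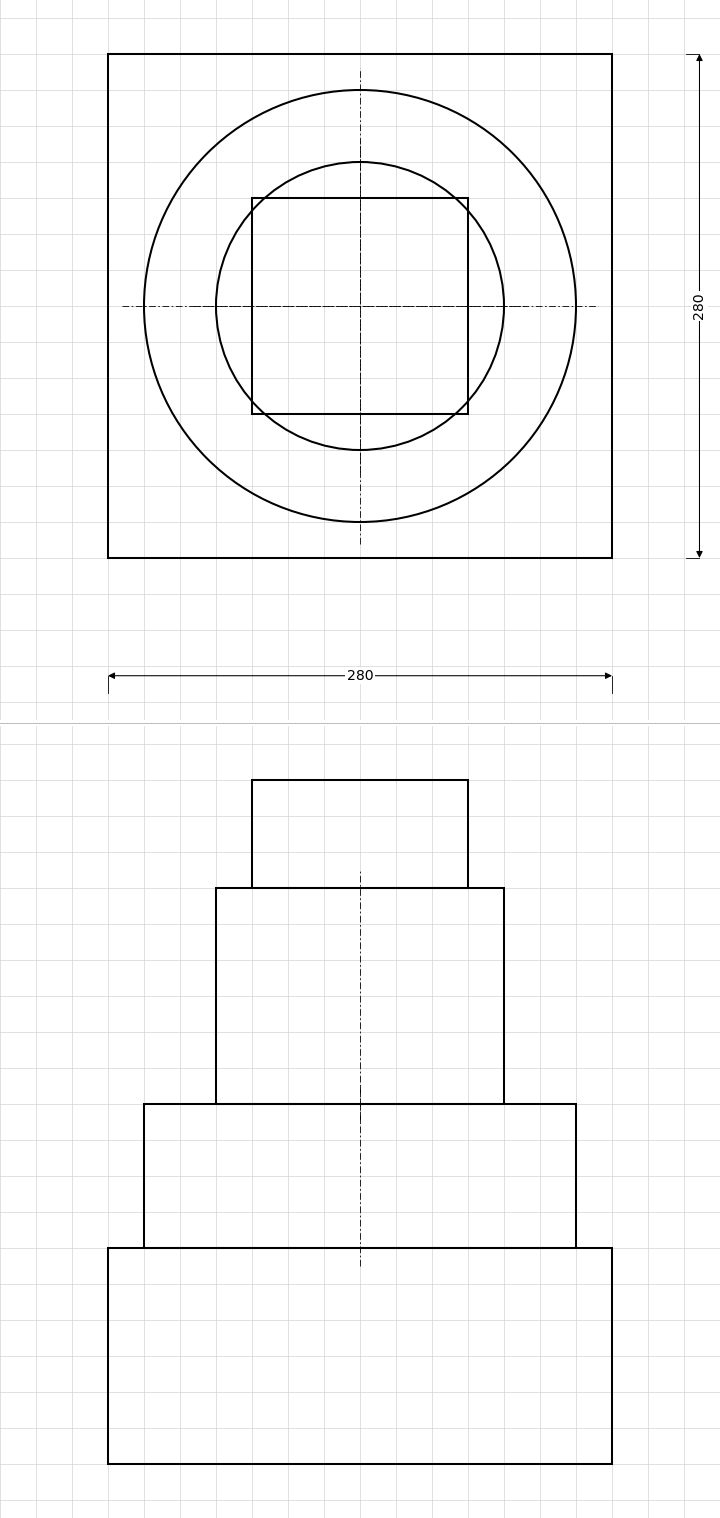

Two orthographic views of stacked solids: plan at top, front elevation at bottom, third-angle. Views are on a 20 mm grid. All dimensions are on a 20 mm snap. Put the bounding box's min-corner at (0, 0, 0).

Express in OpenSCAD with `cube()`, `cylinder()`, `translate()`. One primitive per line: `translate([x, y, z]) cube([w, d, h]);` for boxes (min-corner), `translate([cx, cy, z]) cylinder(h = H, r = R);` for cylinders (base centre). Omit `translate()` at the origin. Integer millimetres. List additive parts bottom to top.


cube([280, 280, 120]);
translate([140, 140, 120]) cylinder(h = 80, r = 120);
translate([140, 140, 200]) cylinder(h = 120, r = 80);
translate([80, 80, 320]) cube([120, 120, 60]);
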